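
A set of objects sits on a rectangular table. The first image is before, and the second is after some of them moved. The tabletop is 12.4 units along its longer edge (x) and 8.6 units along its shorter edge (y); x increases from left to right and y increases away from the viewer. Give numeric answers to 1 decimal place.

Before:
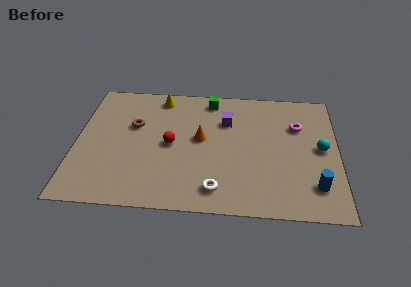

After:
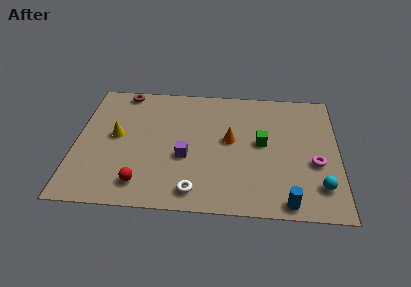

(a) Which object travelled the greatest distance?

the green cube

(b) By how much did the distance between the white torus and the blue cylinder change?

-0.3

Before: roughly 4.6 units apart; after: 4.3. That's 0.3 units closer together.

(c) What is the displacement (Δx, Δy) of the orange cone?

(1.4, 0.0)

From the two frames, the orange cone sits at roughly (5.9, 4.7) before and (7.3, 4.7) after.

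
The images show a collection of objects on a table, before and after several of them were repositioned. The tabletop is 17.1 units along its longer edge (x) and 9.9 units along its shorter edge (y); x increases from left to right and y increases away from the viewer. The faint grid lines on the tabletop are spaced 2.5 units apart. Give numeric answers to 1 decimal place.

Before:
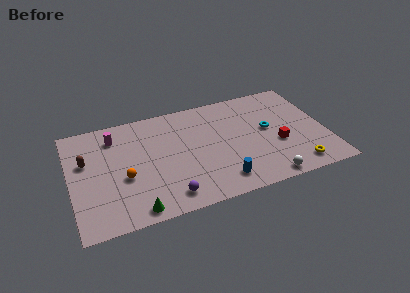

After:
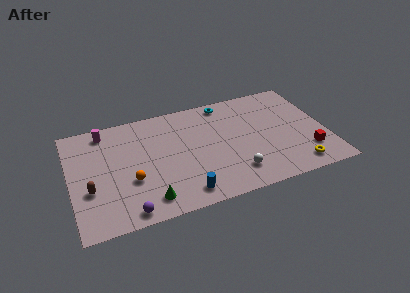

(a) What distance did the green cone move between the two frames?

1.1

From (4.0, 1.0) to (4.9, 1.6), the green cone covered √(0.9² + 0.6²) ≈ 1.1 units.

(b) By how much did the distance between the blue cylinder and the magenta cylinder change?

-0.5

Before: roughly 9.1 units apart; after: 8.6. That's 0.5 units closer together.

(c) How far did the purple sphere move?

2.7

The purple sphere moved from about (6.2, 1.5) to (3.5, 1.0), a distance of √(2.7² + 0.5²) ≈ 2.7.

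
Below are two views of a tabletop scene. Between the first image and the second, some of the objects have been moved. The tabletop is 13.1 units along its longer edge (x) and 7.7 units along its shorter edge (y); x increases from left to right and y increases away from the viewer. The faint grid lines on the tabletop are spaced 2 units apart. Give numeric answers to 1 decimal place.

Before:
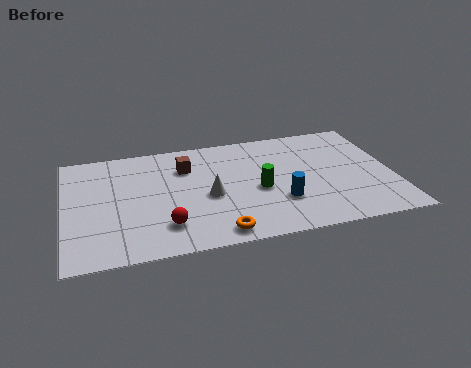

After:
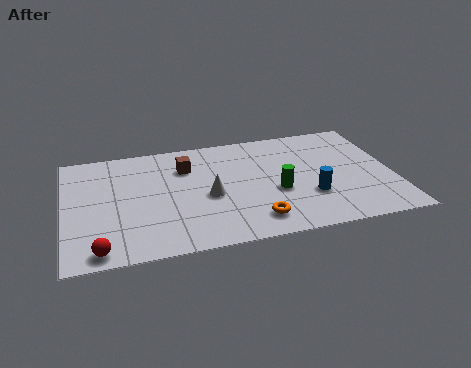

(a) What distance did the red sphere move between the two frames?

2.8

The red sphere moved from about (3.9, 1.8) to (1.3, 0.8), a distance of √(2.6² + 1.0²) ≈ 2.8.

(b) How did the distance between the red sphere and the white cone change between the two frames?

+2.7

Before: roughly 2.4 units apart; after: 5.1. That's 2.7 units further apart.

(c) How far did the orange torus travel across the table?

1.6

The orange torus moved from about (5.9, 0.9) to (7.4, 1.4), a distance of √(1.5² + 0.5²) ≈ 1.6.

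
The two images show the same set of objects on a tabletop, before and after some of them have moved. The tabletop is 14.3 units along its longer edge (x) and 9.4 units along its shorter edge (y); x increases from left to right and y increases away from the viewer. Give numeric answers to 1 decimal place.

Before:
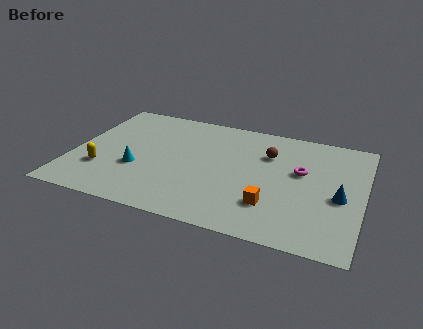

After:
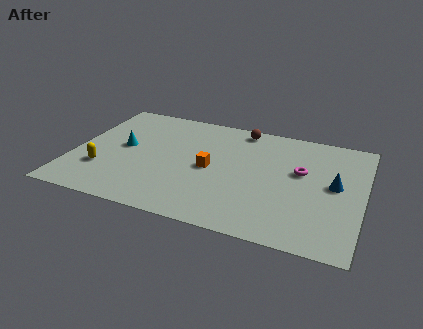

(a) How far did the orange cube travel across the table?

3.8

From (10.0, 2.5) to (6.8, 4.5), the orange cube covered √(3.2² + 2.0²) ≈ 3.8 units.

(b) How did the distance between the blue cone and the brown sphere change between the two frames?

+1.5

Before: roughly 4.5 units apart; after: 6.0. That's 1.5 units further apart.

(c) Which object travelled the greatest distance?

the orange cube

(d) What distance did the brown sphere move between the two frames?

2.3

The brown sphere moved from about (9.5, 6.6) to (8.0, 8.4), a distance of √(1.5² + 1.8²) ≈ 2.3.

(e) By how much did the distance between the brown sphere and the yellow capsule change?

-0.3

They were about 8.8 units apart before and 8.5 after — 0.3 units closer together.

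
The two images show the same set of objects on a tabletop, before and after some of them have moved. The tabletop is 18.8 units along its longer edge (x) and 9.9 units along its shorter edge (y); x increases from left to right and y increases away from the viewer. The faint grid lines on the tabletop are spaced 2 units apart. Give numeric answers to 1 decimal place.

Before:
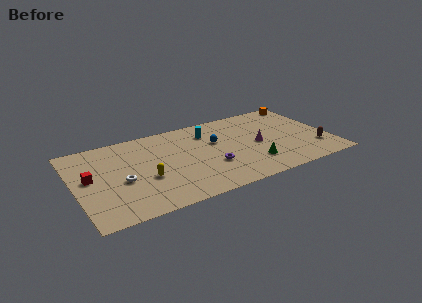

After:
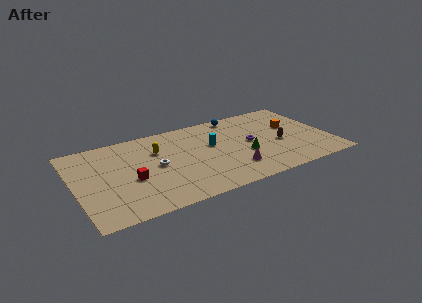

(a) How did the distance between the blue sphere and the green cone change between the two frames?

+0.7

The distance was about 4.4 in the first image and 5.1 in the second, so they moved 0.7 units further apart.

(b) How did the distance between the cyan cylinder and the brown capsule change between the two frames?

-3.8

Before: roughly 9.0 units apart; after: 5.2. That's 3.8 units closer together.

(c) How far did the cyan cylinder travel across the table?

1.7

The cyan cylinder moved from about (10.1, 7.6) to (10.2, 5.9), a distance of √(0.1² + 1.7²) ≈ 1.7.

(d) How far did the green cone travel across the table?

1.4

From (12.8, 2.5) to (12.4, 3.8), the green cone covered √(0.4² + 1.3²) ≈ 1.4 units.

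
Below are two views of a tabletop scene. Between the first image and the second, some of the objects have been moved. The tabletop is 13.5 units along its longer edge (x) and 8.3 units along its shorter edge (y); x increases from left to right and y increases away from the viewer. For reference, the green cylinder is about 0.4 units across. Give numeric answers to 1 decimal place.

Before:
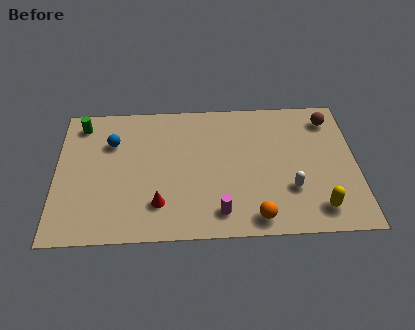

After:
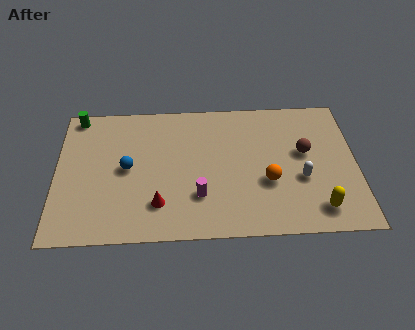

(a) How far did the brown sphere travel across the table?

2.3

The brown sphere was near (12.4, 6.8) before and (11.2, 4.8) after, so it travelled √(1.2² + 2.0²) ≈ 2.3 units.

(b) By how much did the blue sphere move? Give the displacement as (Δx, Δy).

(0.7, -1.6)

From the two frames, the blue sphere sits at roughly (2.5, 5.8) before and (3.2, 4.2) after.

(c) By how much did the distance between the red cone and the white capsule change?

+0.6

The distance was about 5.9 in the first image and 6.5 in the second, so they moved 0.6 units further apart.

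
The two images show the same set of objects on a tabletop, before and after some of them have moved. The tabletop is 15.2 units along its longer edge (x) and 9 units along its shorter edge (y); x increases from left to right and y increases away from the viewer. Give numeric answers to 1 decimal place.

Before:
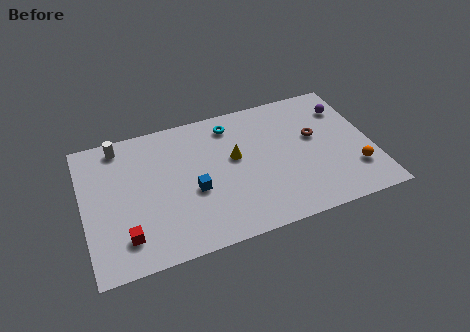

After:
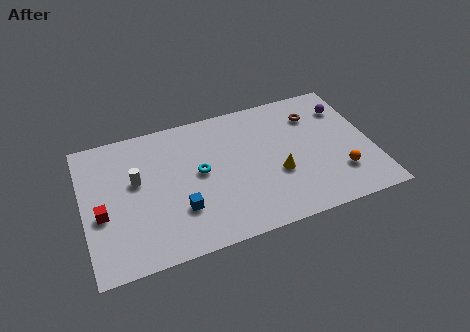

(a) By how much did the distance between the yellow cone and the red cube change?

+2.4

They were about 6.8 units apart before and 9.2 after — 2.4 units further apart.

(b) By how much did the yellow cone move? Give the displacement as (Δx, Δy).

(2.1, -1.8)

The yellow cone started near (8.0, 5.2) and ended near (10.1, 3.4).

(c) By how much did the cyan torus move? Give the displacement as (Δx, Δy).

(-1.9, -2.7)

From the two frames, the cyan torus sits at roughly (8.0, 7.5) before and (6.1, 4.8) after.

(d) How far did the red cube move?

2.1

The red cube was near (2.0, 1.9) before and (0.9, 3.7) after, so it travelled √(1.1² + 1.8²) ≈ 2.1 units.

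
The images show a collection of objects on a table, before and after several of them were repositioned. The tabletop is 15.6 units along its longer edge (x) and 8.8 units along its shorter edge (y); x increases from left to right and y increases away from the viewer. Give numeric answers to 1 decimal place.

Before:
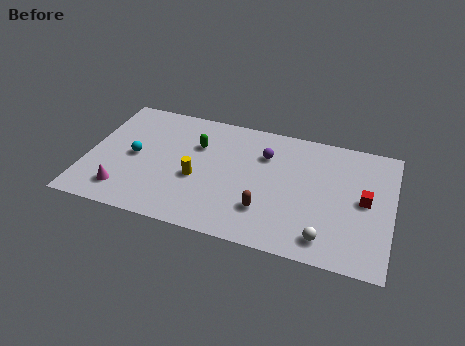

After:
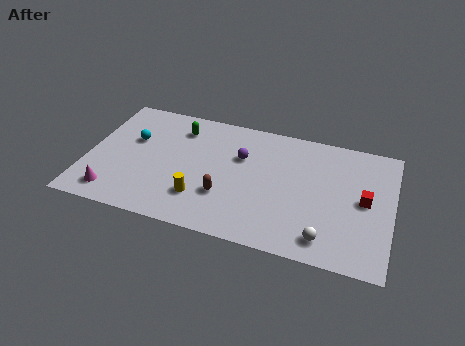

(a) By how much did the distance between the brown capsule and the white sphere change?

+2.1

The distance was about 3.3 in the first image and 5.4 in the second, so they moved 2.1 units further apart.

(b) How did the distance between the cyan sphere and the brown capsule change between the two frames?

-1.5

They were about 7.2 units apart before and 5.7 after — 1.5 units closer together.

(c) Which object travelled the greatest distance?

the brown capsule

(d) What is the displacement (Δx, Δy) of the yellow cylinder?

(0.3, -1.3)

The yellow cylinder started near (5.7, 3.6) and ended near (6.0, 2.3).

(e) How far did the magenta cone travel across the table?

0.6

The magenta cone moved from about (2.1, 1.7) to (1.6, 1.4), a distance of √(0.5² + 0.3²) ≈ 0.6.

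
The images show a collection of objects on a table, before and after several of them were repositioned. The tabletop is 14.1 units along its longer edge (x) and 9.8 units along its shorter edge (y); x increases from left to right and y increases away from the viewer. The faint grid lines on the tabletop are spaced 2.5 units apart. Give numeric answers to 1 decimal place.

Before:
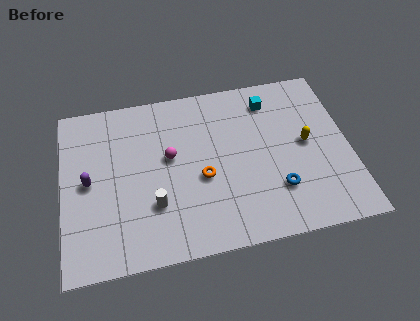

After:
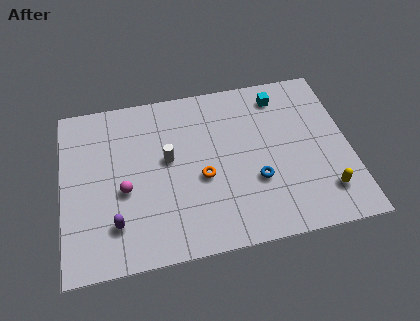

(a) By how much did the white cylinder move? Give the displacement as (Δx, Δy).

(0.8, 2.5)

The white cylinder was at about (4.4, 3.0) and moved to about (5.2, 5.5).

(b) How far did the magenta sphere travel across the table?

2.7

The magenta sphere was near (5.3, 5.6) before and (3.0, 4.1) after, so it travelled √(2.3² + 1.5²) ≈ 2.7 units.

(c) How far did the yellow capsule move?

3.1

The yellow capsule was near (12.0, 5.1) before and (12.7, 2.1) after, so it travelled √(0.7² + 3.0²) ≈ 3.1 units.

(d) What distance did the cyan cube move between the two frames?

0.5

From (10.4, 8.0) to (10.9, 8.2), the cyan cube covered √(0.5² + 0.2²) ≈ 0.5 units.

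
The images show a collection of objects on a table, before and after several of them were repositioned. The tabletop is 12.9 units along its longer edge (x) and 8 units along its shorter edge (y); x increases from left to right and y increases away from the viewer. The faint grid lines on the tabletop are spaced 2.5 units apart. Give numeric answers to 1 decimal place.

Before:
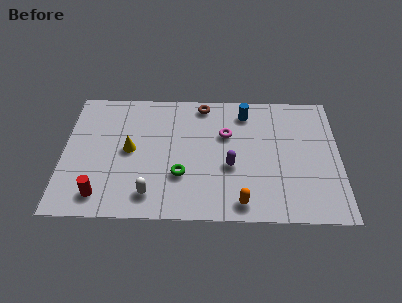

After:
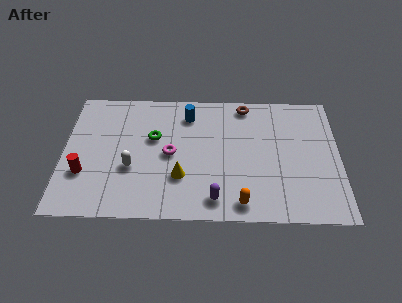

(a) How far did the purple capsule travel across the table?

2.1

The purple capsule was near (7.8, 3.2) before and (7.1, 1.2) after, so it travelled √(0.7² + 2.0²) ≈ 2.1 units.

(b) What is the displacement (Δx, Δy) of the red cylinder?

(-0.8, 1.3)

The red cylinder was at about (1.8, 1.3) and moved to about (1.0, 2.6).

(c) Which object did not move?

the orange capsule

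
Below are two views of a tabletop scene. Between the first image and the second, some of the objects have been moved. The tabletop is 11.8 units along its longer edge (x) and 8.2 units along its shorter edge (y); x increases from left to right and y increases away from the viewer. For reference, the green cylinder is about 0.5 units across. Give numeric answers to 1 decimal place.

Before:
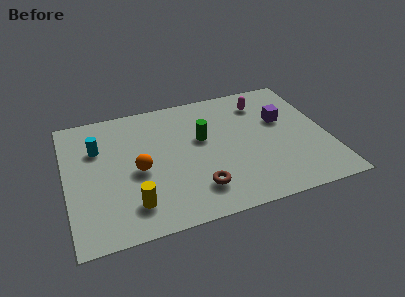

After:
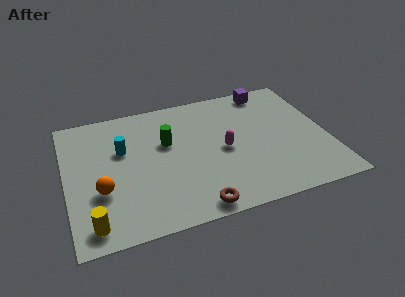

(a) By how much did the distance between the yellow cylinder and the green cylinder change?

+0.7

The distance was about 4.7 in the first image and 5.4 in the second, so they moved 0.7 units further apart.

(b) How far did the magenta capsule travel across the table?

3.3

From (9.1, 6.5) to (7.1, 3.9), the magenta capsule covered √(2.0² + 2.6²) ≈ 3.3 units.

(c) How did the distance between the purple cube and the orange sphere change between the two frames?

+2.3

The distance was about 6.8 in the first image and 9.1 in the second, so they moved 2.3 units further apart.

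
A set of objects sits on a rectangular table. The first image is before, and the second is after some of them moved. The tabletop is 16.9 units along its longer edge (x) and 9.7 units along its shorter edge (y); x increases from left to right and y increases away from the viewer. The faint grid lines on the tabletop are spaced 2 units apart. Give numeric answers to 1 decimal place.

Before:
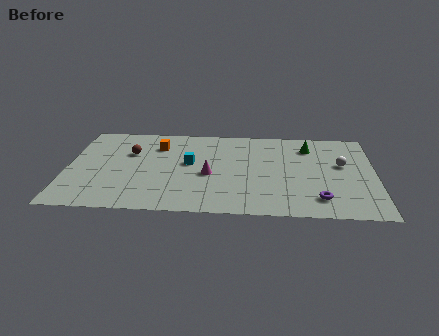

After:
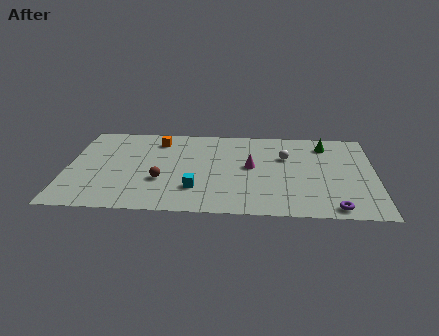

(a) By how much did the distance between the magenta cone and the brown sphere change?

+0.3

Before: roughly 4.9 units apart; after: 5.2. That's 0.3 units further apart.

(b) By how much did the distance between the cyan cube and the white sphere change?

-2.2

They were about 8.4 units apart before and 6.2 after — 2.2 units closer together.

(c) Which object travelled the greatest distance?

the brown sphere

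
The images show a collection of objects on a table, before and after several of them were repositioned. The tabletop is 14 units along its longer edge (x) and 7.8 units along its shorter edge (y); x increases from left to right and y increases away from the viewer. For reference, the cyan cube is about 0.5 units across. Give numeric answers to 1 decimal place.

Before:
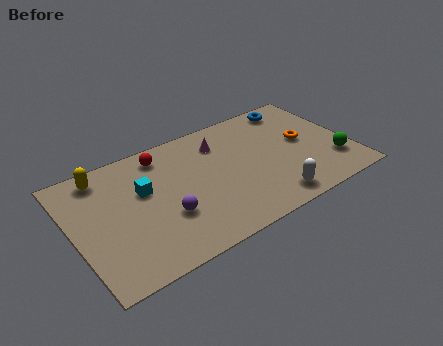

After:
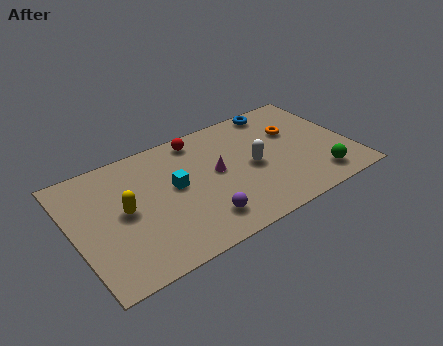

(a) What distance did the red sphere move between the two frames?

1.9

The red sphere moved from about (4.8, 6.6) to (6.7, 6.8), a distance of √(1.9² + 0.2²) ≈ 1.9.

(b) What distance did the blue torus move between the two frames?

0.9

The blue torus was near (11.8, 6.8) before and (10.9, 7.0) after, so it travelled √(0.9² + 0.2²) ≈ 0.9 units.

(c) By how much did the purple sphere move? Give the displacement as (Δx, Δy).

(1.6, -1.1)

From the two frames, the purple sphere sits at roughly (4.4, 2.7) before and (6.0, 1.6) after.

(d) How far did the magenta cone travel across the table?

1.9

From (7.7, 6.0) to (7.2, 4.2), the magenta cone covered √(0.5² + 1.8²) ≈ 1.9 units.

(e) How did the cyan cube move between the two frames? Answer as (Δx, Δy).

(1.5, -0.5)

The cyan cube was at about (3.6, 4.8) and moved to about (5.1, 4.3).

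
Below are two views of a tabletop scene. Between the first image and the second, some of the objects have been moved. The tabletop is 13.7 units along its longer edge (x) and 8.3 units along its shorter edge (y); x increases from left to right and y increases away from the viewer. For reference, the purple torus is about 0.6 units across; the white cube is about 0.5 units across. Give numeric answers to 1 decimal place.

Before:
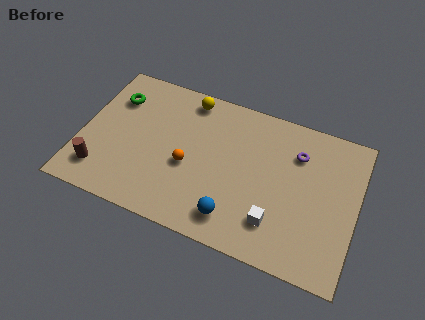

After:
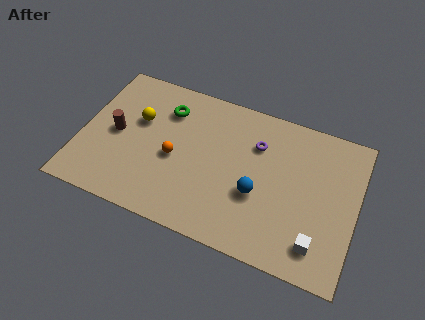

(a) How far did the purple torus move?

2.0

The purple torus moved from about (10.6, 6.1) to (8.6, 5.9), a distance of √(2.0² + 0.2²) ≈ 2.0.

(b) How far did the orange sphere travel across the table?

0.7

The orange sphere moved from about (5.4, 3.5) to (4.7, 3.7), a distance of √(0.7² + 0.2²) ≈ 0.7.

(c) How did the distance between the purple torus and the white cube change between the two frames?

+1.3

They were about 4.2 units apart before and 5.5 after — 1.3 units further apart.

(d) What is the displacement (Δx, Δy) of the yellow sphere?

(-2.3, -2.1)

The yellow sphere started near (5.0, 7.3) and ended near (2.7, 5.2).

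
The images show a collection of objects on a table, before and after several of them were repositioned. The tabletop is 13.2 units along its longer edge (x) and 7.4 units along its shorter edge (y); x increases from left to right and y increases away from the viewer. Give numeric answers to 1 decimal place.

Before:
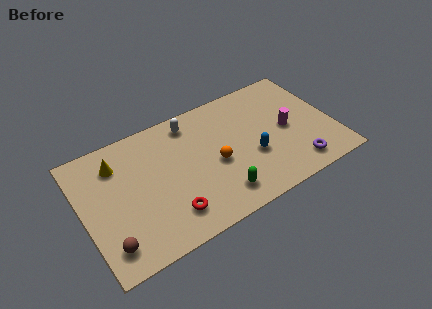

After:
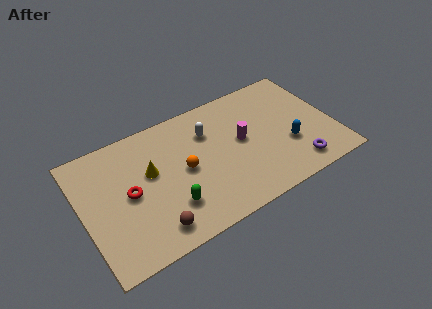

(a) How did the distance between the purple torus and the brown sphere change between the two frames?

-2.3

Before: roughly 9.9 units apart; after: 7.6. That's 2.3 units closer together.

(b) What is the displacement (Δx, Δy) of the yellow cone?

(1.6, -1.3)

The yellow cone was at about (2.0, 5.7) and moved to about (3.6, 4.4).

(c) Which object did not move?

the purple torus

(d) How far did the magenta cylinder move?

2.4

From (10.8, 3.6) to (8.4, 4.0), the magenta cylinder covered √(2.4² + 0.4²) ≈ 2.4 units.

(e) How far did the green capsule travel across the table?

2.6

The green capsule was near (6.8, 1.4) before and (4.3, 2.0) after, so it travelled √(2.5² + 0.6²) ≈ 2.6 units.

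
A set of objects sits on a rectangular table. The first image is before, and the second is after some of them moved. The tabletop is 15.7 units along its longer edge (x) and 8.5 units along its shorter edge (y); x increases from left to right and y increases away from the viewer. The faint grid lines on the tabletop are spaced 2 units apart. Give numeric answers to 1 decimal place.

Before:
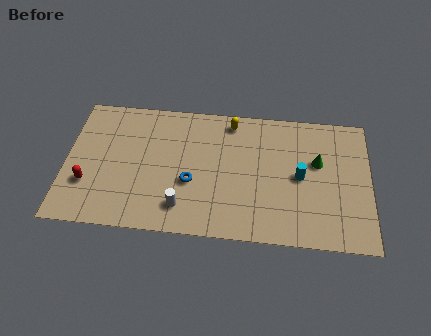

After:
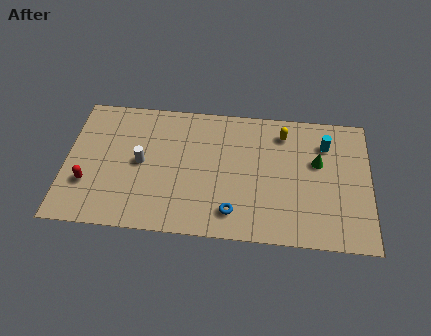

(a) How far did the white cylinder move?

3.4

From (6.1, 1.7) to (3.9, 4.3), the white cylinder covered √(2.2² + 2.6²) ≈ 3.4 units.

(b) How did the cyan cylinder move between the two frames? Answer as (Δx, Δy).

(1.3, 2.2)

From the two frames, the cyan cylinder sits at roughly (12.1, 4.2) before and (13.4, 6.4) after.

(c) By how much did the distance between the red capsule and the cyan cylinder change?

+1.7

The distance was about 11.0 in the first image and 12.7 in the second, so they moved 1.7 units further apart.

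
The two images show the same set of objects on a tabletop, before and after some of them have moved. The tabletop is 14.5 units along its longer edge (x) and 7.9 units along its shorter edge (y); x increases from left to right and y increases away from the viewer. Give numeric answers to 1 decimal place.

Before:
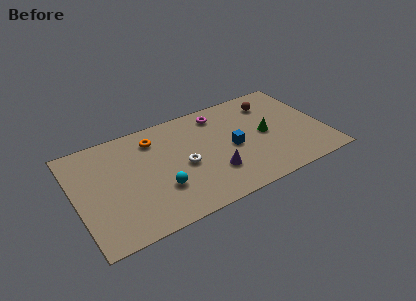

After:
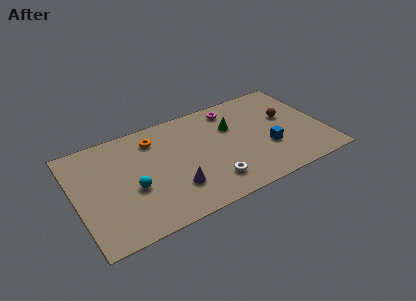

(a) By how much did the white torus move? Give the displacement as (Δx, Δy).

(1.4, -1.9)

From the two frames, the white torus sits at roughly (6.2, 3.6) before and (7.6, 1.7) after.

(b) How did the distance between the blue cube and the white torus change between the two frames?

+0.8

They were about 2.9 units apart before and 3.7 after — 0.8 units further apart.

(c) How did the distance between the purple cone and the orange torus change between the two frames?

-0.8

The distance was about 5.0 in the first image and 4.2 in the second, so they moved 0.8 units closer together.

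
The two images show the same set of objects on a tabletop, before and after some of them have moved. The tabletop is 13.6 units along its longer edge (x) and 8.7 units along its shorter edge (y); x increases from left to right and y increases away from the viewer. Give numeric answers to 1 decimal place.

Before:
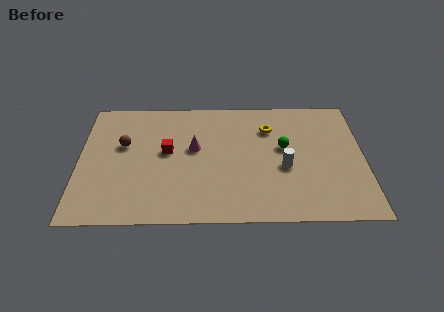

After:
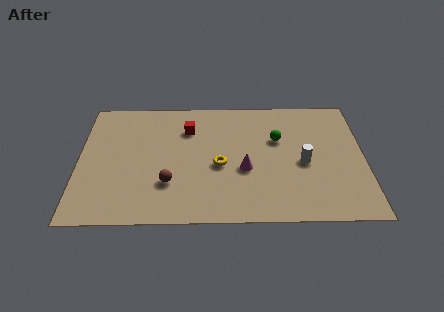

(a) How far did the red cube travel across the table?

1.9

From (4.2, 4.8) to (5.2, 6.4), the red cube covered √(1.0² + 1.6²) ≈ 1.9 units.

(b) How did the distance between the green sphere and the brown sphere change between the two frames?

-1.7

Before: roughly 7.7 units apart; after: 6.0. That's 1.7 units closer together.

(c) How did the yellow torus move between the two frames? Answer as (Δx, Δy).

(-2.4, -2.6)

The yellow torus was at about (9.1, 6.4) and moved to about (6.7, 3.8).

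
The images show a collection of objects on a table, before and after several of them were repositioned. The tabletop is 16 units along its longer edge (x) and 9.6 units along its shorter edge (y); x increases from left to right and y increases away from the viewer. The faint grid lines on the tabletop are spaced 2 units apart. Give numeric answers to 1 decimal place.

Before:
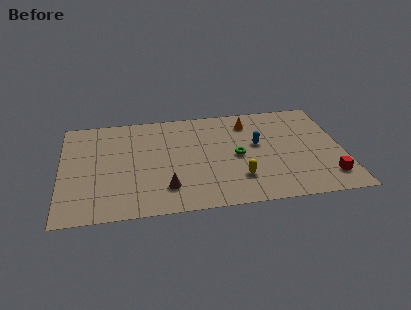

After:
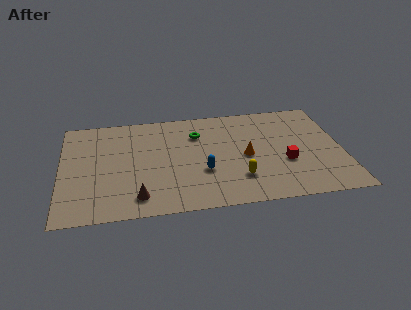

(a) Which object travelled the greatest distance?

the blue capsule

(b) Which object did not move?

the yellow capsule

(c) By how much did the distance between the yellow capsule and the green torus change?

+2.9

Before: roughly 2.1 units apart; after: 5.0. That's 2.9 units further apart.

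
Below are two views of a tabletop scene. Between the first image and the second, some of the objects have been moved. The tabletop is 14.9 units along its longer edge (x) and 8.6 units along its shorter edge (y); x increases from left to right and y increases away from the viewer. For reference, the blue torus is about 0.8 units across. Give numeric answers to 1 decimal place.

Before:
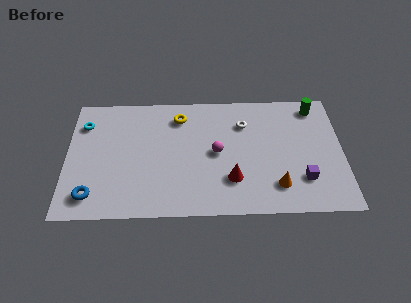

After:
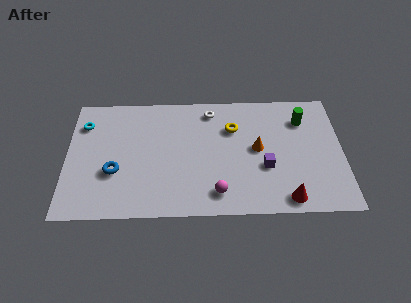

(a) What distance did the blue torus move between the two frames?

2.0

The blue torus moved from about (1.4, 1.5) to (2.6, 3.1), a distance of √(1.2² + 1.6²) ≈ 2.0.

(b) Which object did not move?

the cyan torus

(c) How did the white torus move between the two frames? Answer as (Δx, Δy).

(-1.8, 1.0)

From the two frames, the white torus sits at roughly (9.6, 6.3) before and (7.8, 7.3) after.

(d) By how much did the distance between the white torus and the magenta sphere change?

+3.3

They were about 2.5 units apart before and 5.8 after — 3.3 units further apart.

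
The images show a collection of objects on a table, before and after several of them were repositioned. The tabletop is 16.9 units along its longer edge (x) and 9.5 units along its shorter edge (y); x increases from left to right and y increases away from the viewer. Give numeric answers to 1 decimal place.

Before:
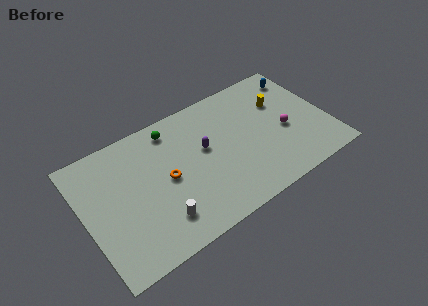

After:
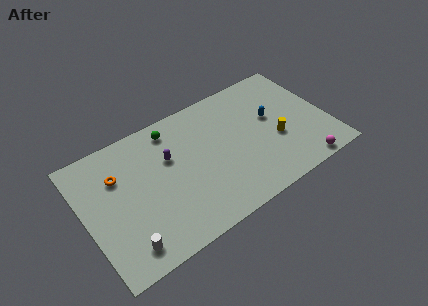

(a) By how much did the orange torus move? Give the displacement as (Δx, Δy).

(-3.1, 1.9)

From the two frames, the orange torus sits at roughly (5.6, 4.7) before and (2.5, 6.6) after.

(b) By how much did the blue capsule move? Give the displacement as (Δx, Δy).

(-2.5, -2.3)

The blue capsule started near (15.7, 7.8) and ended near (13.2, 5.5).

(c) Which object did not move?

the green sphere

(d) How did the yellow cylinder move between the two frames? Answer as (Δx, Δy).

(-0.8, -2.7)

From the two frames, the yellow cylinder sits at roughly (14.0, 6.4) before and (13.2, 3.7) after.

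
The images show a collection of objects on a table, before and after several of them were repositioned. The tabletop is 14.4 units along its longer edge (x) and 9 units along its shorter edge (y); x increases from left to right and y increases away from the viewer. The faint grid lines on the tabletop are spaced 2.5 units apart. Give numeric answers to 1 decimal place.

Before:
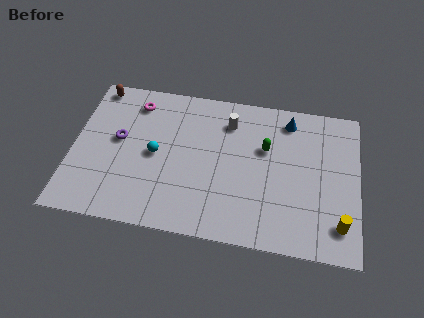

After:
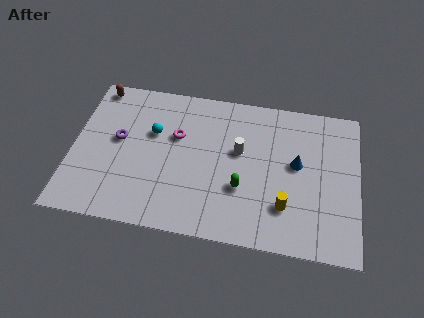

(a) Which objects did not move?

the purple torus and the brown capsule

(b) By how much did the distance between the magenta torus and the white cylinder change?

-1.6

The distance was about 4.8 in the first image and 3.2 in the second, so they moved 1.6 units closer together.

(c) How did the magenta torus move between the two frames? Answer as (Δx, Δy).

(2.2, -1.7)

The magenta torus was at about (3.0, 7.4) and moved to about (5.2, 5.7).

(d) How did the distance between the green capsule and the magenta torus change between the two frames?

-2.6

Before: roughly 6.9 units apart; after: 4.3. That's 2.6 units closer together.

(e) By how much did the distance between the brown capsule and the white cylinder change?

+1.0

The distance was about 6.9 in the first image and 7.9 in the second, so they moved 1.0 units further apart.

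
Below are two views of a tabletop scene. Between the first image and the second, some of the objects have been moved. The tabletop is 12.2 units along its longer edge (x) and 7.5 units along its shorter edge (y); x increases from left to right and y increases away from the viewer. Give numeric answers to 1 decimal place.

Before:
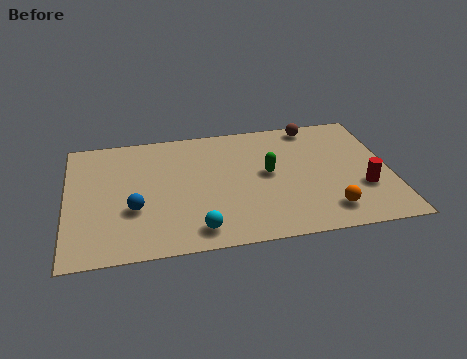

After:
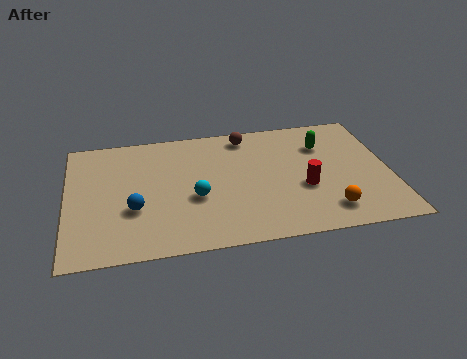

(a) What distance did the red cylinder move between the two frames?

2.2

From (11.1, 2.5) to (8.9, 2.9), the red cylinder covered √(2.2² + 0.4²) ≈ 2.2 units.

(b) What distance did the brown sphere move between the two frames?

2.6

The brown sphere was near (9.5, 6.7) before and (6.9, 6.5) after, so it travelled √(2.6² + 0.2²) ≈ 2.6 units.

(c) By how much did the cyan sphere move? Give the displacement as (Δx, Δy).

(0.0, 1.9)

From the two frames, the cyan sphere sits at roughly (4.8, 1.1) before and (4.8, 3.0) after.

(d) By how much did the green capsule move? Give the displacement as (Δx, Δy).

(2.2, 1.4)

The green capsule started near (7.6, 4.0) and ended near (9.8, 5.4).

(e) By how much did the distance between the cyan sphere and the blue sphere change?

-0.5

They were about 2.8 units apart before and 2.3 after — 0.5 units closer together.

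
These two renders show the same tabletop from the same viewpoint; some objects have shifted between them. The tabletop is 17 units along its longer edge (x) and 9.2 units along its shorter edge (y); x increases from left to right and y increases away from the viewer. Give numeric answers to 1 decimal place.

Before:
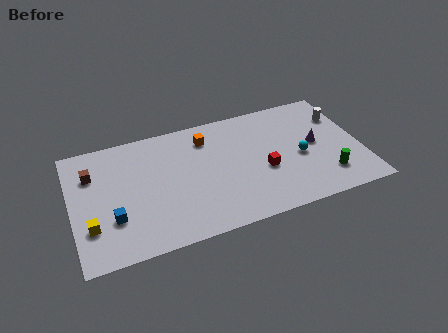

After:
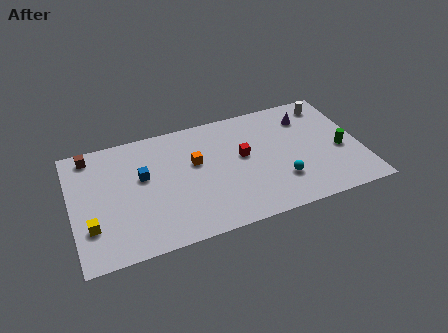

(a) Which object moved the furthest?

the blue cube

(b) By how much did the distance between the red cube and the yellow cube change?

-0.8

Before: roughly 10.2 units apart; after: 9.4. That's 0.8 units closer together.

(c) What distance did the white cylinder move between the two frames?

1.3

The white cylinder was near (16.1, 6.6) before and (15.5, 7.8) after, so it travelled √(0.6² + 1.2²) ≈ 1.3 units.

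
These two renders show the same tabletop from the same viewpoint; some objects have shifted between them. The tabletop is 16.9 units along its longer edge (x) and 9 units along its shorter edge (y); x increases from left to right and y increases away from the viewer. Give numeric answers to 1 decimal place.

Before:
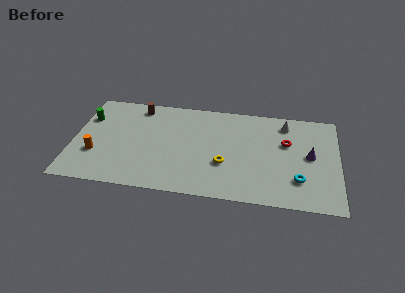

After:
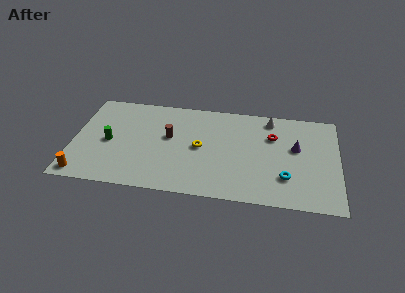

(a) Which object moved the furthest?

the brown cylinder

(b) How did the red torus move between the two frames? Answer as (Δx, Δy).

(-0.9, 0.5)

The red torus was at about (13.6, 5.7) and moved to about (12.7, 6.2).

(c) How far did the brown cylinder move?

3.3

From (4.0, 7.8) to (6.1, 5.2), the brown cylinder covered √(2.1² + 2.6²) ≈ 3.3 units.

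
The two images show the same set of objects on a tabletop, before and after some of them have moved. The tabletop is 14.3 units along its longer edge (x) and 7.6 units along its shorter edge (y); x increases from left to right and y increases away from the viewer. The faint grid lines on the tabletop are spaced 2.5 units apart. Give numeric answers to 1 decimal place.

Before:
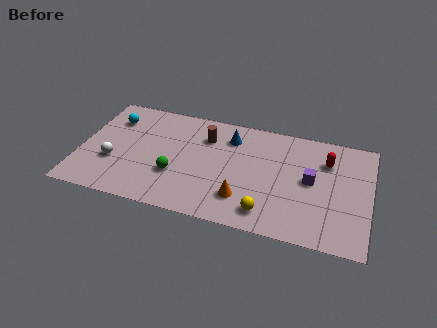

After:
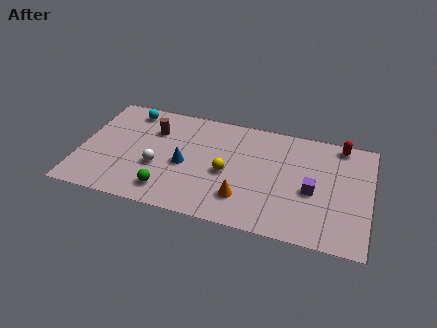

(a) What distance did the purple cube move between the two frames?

0.7

From (11.4, 4.0) to (11.5, 3.3), the purple cube covered √(0.1² + 0.7²) ≈ 0.7 units.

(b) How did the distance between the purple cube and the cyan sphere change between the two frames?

-0.3

They were about 10.1 units apart before and 9.8 after — 0.3 units closer together.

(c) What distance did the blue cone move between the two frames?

3.3

From (7.3, 5.9) to (5.2, 3.4), the blue cone covered √(2.1² + 2.5²) ≈ 3.3 units.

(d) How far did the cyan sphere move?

1.1

The cyan sphere was near (1.4, 5.7) before and (2.2, 6.5) after, so it travelled √(0.8² + 0.8²) ≈ 1.1 units.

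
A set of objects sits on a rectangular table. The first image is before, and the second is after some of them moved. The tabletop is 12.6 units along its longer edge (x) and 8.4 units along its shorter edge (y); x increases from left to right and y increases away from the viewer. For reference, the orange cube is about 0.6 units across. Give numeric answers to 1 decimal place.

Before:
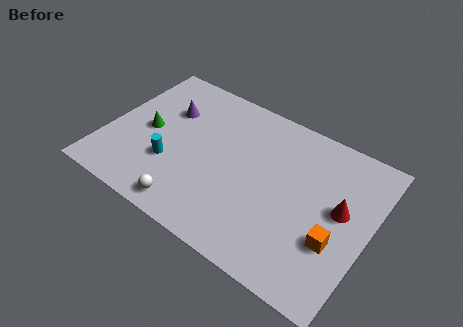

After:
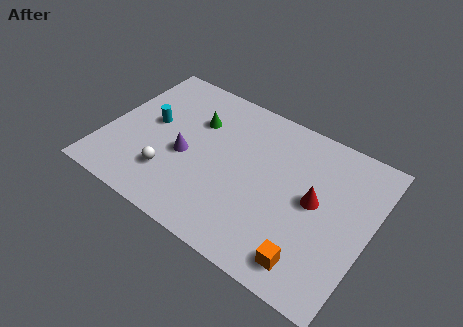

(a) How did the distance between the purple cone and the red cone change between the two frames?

-2.5

The distance was about 8.7 in the first image and 6.2 in the second, so they moved 2.5 units closer together.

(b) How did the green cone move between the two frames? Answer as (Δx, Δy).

(2.1, 1.7)

From the two frames, the green cone sits at roughly (1.9, 4.1) before and (4.0, 5.8) after.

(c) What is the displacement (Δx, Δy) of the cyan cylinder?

(-1.3, 1.8)

From the two frames, the cyan cylinder sits at roughly (3.3, 2.8) before and (2.0, 4.6) after.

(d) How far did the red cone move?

1.2

The red cone moved from about (11.2, 4.6) to (10.0, 4.4), a distance of √(1.2² + 0.2²) ≈ 1.2.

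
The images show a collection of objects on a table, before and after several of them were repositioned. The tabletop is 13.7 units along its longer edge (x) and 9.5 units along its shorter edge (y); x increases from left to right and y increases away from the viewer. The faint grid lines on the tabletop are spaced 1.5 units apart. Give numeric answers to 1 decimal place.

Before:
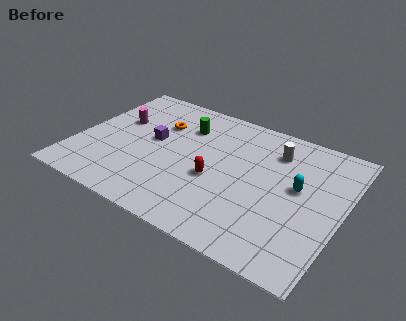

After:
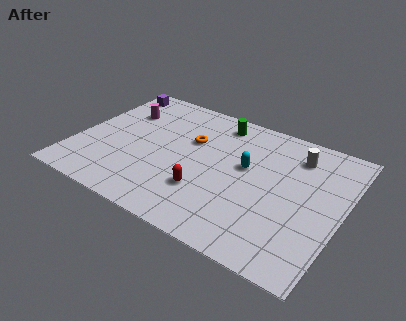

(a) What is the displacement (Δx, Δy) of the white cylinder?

(1.1, 0.2)

The white cylinder was at about (9.9, 7.3) and moved to about (11.0, 7.5).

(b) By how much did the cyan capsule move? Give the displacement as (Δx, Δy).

(-2.7, 0.2)

From the two frames, the cyan capsule sits at roughly (11.4, 5.3) before and (8.7, 5.5) after.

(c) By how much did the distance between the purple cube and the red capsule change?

+4.4

The distance was about 3.7 in the first image and 8.1 in the second, so they moved 4.4 units further apart.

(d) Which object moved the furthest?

the purple cube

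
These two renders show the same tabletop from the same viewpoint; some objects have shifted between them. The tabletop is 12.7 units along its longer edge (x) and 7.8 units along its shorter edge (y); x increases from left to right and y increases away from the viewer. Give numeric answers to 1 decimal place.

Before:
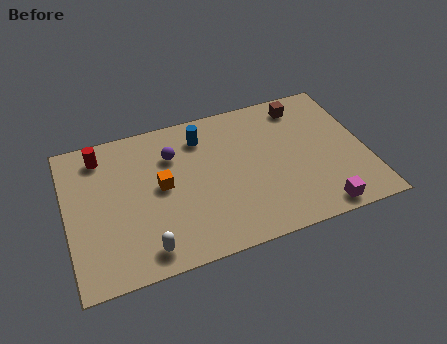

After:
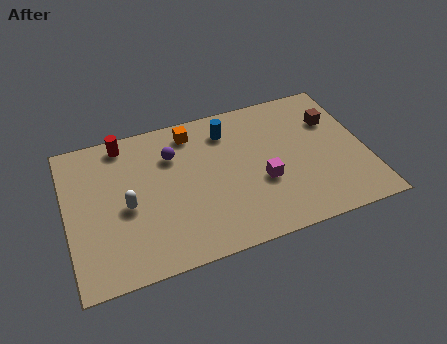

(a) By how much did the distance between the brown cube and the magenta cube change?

-1.7

They were about 5.8 units apart before and 4.1 after — 1.7 units closer together.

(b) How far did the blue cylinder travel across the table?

1.1

The blue cylinder moved from about (5.9, 6.2) to (7.0, 6.2), a distance of √(1.1² + 0.0²) ≈ 1.1.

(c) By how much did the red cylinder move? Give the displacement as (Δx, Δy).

(1.0, 0.4)

From the two frames, the red cylinder sits at roughly (1.6, 6.5) before and (2.6, 6.9) after.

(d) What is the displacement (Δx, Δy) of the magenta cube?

(-2.2, 2.2)

The magenta cube was at about (10.4, 0.8) and moved to about (8.2, 3.0).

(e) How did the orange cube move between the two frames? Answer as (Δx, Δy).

(1.5, 2.5)

The orange cube started near (4.0, 4.1) and ended near (5.5, 6.6).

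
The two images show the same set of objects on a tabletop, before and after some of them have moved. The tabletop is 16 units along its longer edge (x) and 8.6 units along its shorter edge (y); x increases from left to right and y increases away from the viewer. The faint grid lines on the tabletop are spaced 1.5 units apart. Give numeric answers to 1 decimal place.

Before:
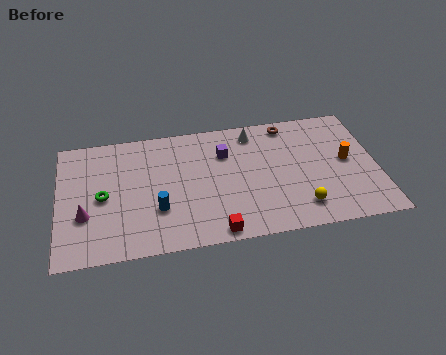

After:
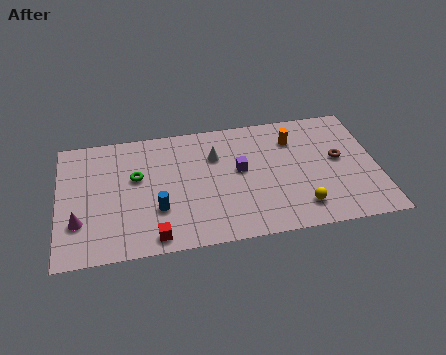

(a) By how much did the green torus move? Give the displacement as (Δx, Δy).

(1.7, 1.1)

The green torus was at about (2.2, 4.1) and moved to about (3.9, 5.2).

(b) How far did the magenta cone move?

0.5

The magenta cone was near (1.3, 3.0) before and (1.0, 2.6) after, so it travelled √(0.3² + 0.4²) ≈ 0.5 units.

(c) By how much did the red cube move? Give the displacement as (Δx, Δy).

(-3.0, 0.2)

From the two frames, the red cube sits at roughly (7.7, 0.8) before and (4.7, 1.0) after.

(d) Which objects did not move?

the blue cylinder and the yellow sphere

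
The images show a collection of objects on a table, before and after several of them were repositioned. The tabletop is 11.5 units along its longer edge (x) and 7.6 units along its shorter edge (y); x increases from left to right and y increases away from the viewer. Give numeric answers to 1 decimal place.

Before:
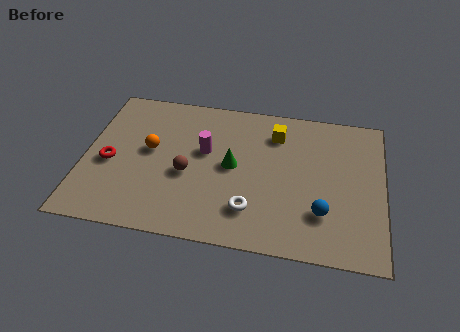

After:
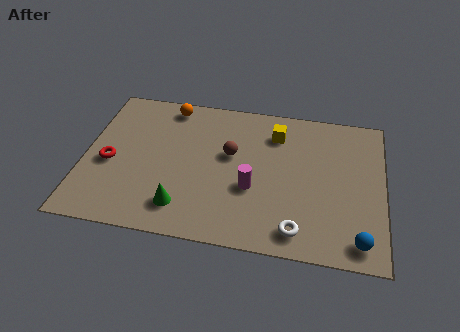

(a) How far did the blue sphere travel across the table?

1.8

From (9.2, 2.1) to (10.6, 1.0), the blue sphere covered √(1.4² + 1.1²) ≈ 1.8 units.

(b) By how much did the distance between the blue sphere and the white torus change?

-0.4

The distance was about 2.7 in the first image and 2.3 in the second, so they moved 0.4 units closer together.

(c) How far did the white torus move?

1.9

From (6.5, 1.8) to (8.3, 1.1), the white torus covered √(1.8² + 0.7²) ≈ 1.9 units.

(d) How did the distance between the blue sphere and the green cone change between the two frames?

+2.8

They were about 3.9 units apart before and 6.7 after — 2.8 units further apart.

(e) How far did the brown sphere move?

2.1

The brown sphere was near (4.0, 3.2) before and (5.6, 4.5) after, so it travelled √(1.6² + 1.3²) ≈ 2.1 units.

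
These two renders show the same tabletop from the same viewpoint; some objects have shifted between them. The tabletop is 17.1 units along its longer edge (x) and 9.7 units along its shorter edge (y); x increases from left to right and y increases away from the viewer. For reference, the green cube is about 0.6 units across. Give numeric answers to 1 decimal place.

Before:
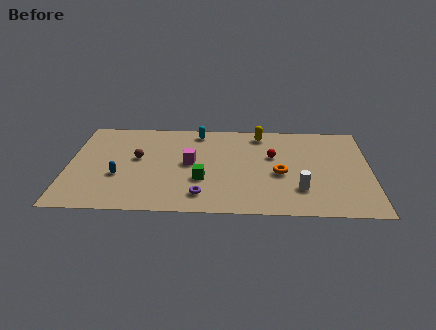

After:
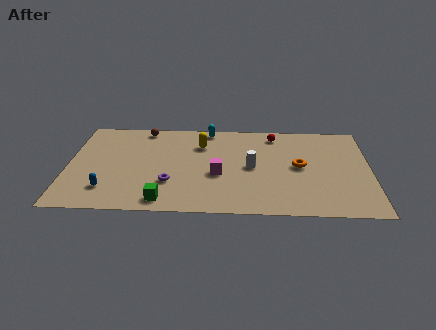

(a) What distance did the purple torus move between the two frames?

2.2

The purple torus moved from about (7.6, 1.8) to (5.8, 3.0), a distance of √(1.8² + 1.2²) ≈ 2.2.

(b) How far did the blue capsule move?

1.5

The blue capsule moved from about (2.9, 3.6) to (2.3, 2.2), a distance of √(0.6² + 1.4²) ≈ 1.5.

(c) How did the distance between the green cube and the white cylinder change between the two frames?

+0.5

The distance was about 5.6 in the first image and 6.1 in the second, so they moved 0.5 units further apart.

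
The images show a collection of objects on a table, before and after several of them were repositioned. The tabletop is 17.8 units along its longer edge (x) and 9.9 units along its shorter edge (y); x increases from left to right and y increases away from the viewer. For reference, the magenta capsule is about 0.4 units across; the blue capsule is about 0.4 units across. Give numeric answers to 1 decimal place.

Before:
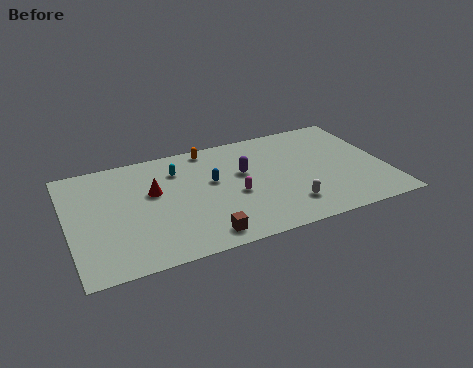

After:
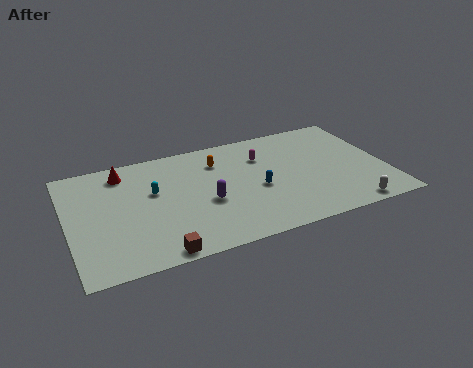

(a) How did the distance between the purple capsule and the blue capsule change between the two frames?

+1.1

They were about 1.8 units apart before and 2.9 after — 1.1 units further apart.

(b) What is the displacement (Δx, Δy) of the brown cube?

(-2.5, -0.5)

The brown cube started near (7.1, 1.3) and ended near (4.6, 0.8).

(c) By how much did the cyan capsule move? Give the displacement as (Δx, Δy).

(-1.5, -1.5)

The cyan capsule was at about (6.3, 7.5) and moved to about (4.8, 6.0).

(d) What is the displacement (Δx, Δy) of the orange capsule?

(0.4, -1.4)

The orange capsule was at about (8.2, 8.9) and moved to about (8.6, 7.5).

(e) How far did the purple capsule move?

3.0

The purple capsule moved from about (9.9, 6.0) to (7.6, 4.1), a distance of √(2.3² + 1.9²) ≈ 3.0.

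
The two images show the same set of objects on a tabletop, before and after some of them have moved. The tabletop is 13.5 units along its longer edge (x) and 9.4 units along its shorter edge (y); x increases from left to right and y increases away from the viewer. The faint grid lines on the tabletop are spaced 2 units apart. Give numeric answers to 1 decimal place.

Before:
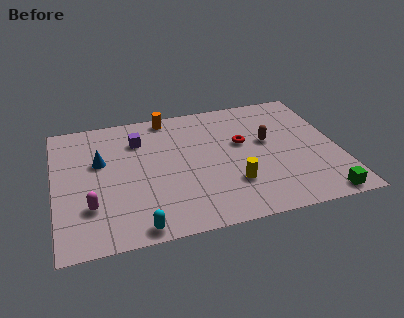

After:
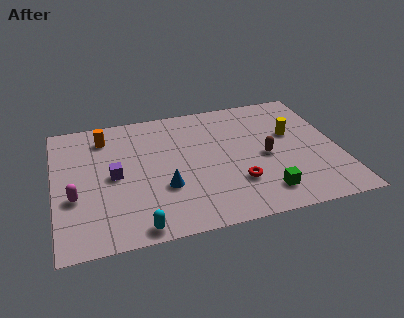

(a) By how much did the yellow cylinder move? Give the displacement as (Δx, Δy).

(3.1, 3.0)

From the two frames, the yellow cylinder sits at roughly (8.3, 2.7) before and (11.4, 5.7) after.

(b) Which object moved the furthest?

the yellow cylinder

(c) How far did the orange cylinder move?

3.2

From (5.6, 8.5) to (2.5, 7.6), the orange cylinder covered √(3.1² + 0.9²) ≈ 3.2 units.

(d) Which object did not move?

the cyan capsule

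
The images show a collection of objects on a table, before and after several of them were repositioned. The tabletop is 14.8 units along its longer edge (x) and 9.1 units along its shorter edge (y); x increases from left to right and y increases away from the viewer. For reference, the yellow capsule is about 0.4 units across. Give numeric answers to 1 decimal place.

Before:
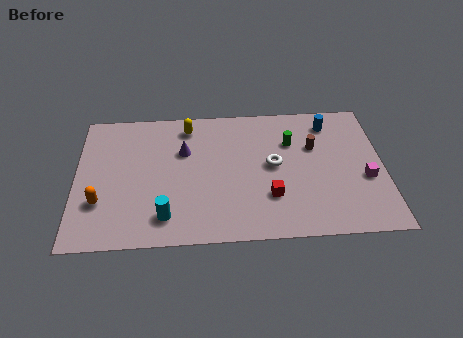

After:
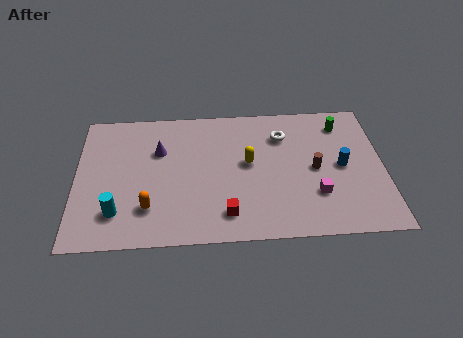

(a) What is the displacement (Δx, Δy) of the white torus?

(0.5, 2.0)

From the two frames, the white torus sits at roughly (9.5, 4.8) before and (10.0, 6.8) after.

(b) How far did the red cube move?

2.3

The red cube moved from about (9.3, 2.7) to (7.2, 1.7), a distance of √(2.1² + 1.0²) ≈ 2.3.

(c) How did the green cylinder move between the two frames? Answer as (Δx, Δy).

(2.5, 1.1)

The green cylinder started near (10.4, 6.3) and ended near (12.9, 7.4).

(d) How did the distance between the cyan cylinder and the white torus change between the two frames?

+3.2

The distance was about 6.1 in the first image and 9.3 in the second, so they moved 3.2 units further apart.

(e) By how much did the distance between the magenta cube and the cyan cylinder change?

-0.3

They were about 9.8 units apart before and 9.5 after — 0.3 units closer together.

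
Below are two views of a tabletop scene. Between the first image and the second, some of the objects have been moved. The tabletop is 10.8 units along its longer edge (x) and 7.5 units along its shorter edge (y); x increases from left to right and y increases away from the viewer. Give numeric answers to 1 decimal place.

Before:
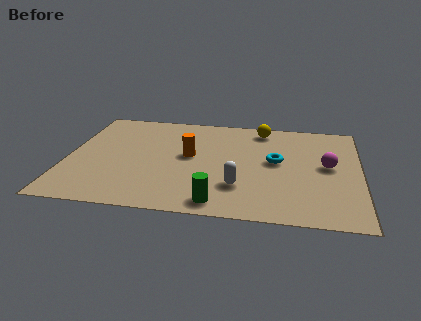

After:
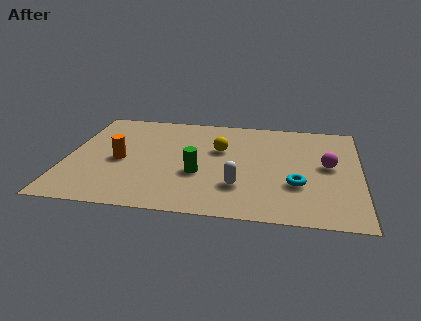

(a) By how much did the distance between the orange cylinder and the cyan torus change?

+3.4

The distance was about 3.2 in the first image and 6.6 in the second, so they moved 3.4 units further apart.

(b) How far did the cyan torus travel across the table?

1.8

From (7.7, 4.1) to (8.5, 2.5), the cyan torus covered √(0.8² + 1.6²) ≈ 1.8 units.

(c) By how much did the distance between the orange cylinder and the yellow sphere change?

+0.3

Before: roughly 3.5 units apart; after: 3.8. That's 0.3 units further apart.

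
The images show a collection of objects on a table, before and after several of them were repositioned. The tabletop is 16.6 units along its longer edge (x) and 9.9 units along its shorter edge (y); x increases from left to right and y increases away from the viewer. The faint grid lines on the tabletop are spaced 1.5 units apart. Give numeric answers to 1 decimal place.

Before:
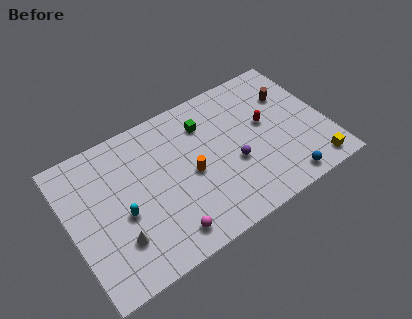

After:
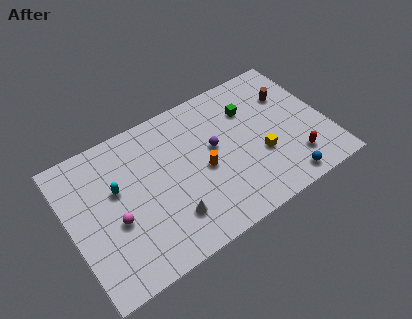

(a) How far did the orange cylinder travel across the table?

0.8

The orange cylinder was near (7.7, 4.6) before and (8.5, 4.5) after, so it travelled √(0.8² + 0.1²) ≈ 0.8 units.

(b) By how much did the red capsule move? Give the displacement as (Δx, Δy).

(1.3, -3.4)

The red capsule started near (12.8, 5.6) and ended near (14.1, 2.2).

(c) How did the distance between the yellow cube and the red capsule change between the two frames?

-2.6

They were about 5.0 units apart before and 2.4 after — 2.6 units closer together.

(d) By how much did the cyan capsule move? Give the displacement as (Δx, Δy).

(-0.1, 1.8)

The cyan capsule started near (3.2, 4.2) and ended near (3.1, 6.0).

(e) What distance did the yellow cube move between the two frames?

3.9

The yellow cube moved from about (15.2, 1.2) to (12.1, 3.6), a distance of √(3.1² + 2.4²) ≈ 3.9.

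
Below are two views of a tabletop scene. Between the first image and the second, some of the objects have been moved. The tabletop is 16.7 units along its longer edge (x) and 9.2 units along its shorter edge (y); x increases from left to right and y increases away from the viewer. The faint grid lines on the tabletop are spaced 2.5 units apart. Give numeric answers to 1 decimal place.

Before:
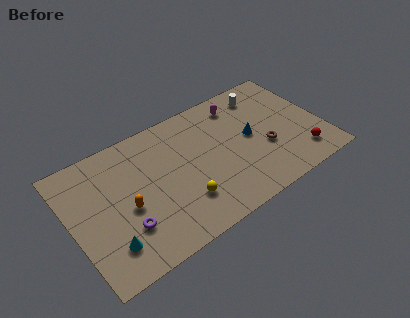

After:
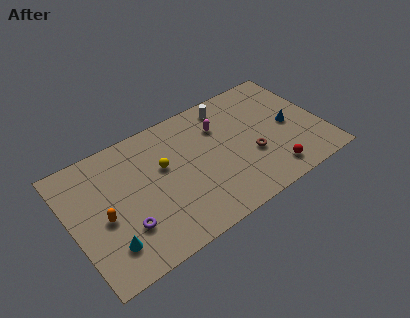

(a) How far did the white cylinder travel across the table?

2.4

From (13.4, 7.6) to (11.0, 7.9), the white cylinder covered √(2.4² + 0.3²) ≈ 2.4 units.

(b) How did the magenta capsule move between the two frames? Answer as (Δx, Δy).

(-1.5, -1.0)

The magenta capsule was at about (11.7, 7.6) and moved to about (10.2, 6.6).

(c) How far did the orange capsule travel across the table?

1.5

The orange capsule was near (3.5, 4.0) before and (2.0, 4.1) after, so it travelled √(1.5² + 0.1²) ≈ 1.5 units.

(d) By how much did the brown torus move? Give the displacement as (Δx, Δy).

(-1.0, -0.1)

The brown torus was at about (12.8, 3.5) and moved to about (11.8, 3.4).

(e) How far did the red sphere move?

2.1

From (14.9, 1.8) to (12.8, 1.5), the red sphere covered √(2.1² + 0.3²) ≈ 2.1 units.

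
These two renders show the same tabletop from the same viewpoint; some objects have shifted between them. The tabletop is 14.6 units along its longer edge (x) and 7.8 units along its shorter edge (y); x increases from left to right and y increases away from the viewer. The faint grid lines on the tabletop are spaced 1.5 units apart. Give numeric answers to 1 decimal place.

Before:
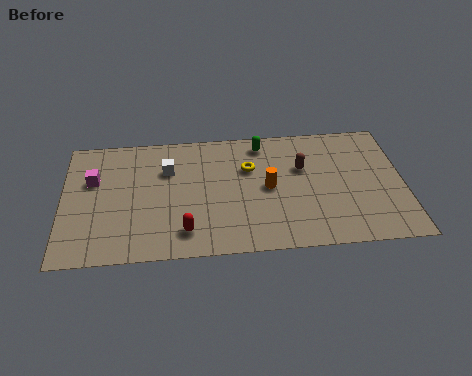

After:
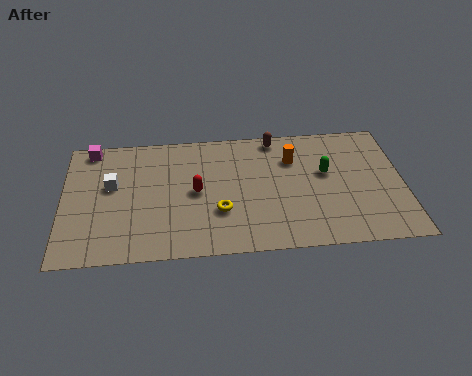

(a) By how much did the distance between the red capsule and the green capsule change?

-0.6

Before: roughly 6.2 units apart; after: 5.6. That's 0.6 units closer together.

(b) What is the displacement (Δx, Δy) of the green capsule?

(2.7, -2.1)

The green capsule started near (8.6, 6.7) and ended near (11.3, 4.6).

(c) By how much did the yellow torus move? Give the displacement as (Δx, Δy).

(-1.3, -2.6)

The yellow torus started near (8.0, 5.2) and ended near (6.7, 2.6).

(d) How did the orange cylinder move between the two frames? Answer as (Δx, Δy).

(1.1, 1.7)

From the two frames, the orange cylinder sits at roughly (8.8, 3.9) before and (9.9, 5.6) after.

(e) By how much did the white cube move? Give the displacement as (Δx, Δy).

(-2.4, -0.8)

The white cube was at about (4.5, 5.4) and moved to about (2.1, 4.6).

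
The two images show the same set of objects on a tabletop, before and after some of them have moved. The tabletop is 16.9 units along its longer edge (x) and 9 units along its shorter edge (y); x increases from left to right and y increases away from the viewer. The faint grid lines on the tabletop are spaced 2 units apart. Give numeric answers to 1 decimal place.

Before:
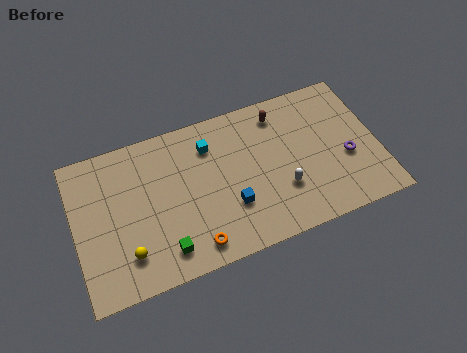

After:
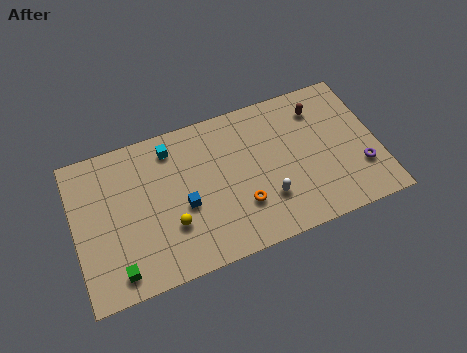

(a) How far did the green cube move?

2.6

From (4.7, 1.6) to (2.1, 1.3), the green cube covered √(2.6² + 0.3²) ≈ 2.6 units.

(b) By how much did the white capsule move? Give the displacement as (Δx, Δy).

(-0.9, -0.3)

The white capsule started near (11.4, 2.9) and ended near (10.5, 2.6).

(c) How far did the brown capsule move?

2.2

From (11.7, 7.5) to (13.9, 7.1), the brown capsule covered √(2.2² + 0.4²) ≈ 2.2 units.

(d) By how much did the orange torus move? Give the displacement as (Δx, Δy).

(2.8, 1.4)

The orange torus started near (6.3, 1.3) and ended near (9.1, 2.7).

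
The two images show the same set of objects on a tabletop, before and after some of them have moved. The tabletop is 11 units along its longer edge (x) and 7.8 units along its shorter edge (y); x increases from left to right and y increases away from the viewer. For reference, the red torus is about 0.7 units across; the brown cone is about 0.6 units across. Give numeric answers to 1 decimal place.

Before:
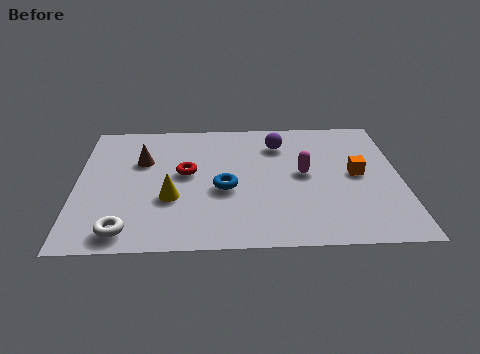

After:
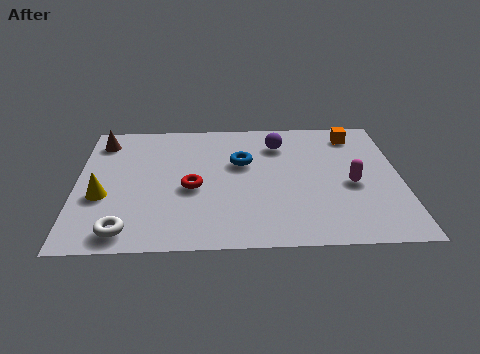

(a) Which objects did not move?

the purple sphere and the white torus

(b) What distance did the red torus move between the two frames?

0.9

The red torus was near (3.7, 4.3) before and (3.9, 3.4) after, so it travelled √(0.2² + 0.9²) ≈ 0.9 units.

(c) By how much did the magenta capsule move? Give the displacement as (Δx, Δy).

(1.6, -0.7)

The magenta capsule started near (7.7, 4.1) and ended near (9.3, 3.4).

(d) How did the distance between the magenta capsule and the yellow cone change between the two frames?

+3.7

Before: roughly 4.7 units apart; after: 8.4. That's 3.7 units further apart.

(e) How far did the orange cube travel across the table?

2.5

The orange cube was near (9.5, 4.0) before and (9.5, 6.5) after, so it travelled √(0.0² + 2.5²) ≈ 2.5 units.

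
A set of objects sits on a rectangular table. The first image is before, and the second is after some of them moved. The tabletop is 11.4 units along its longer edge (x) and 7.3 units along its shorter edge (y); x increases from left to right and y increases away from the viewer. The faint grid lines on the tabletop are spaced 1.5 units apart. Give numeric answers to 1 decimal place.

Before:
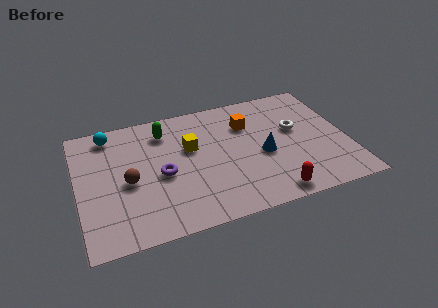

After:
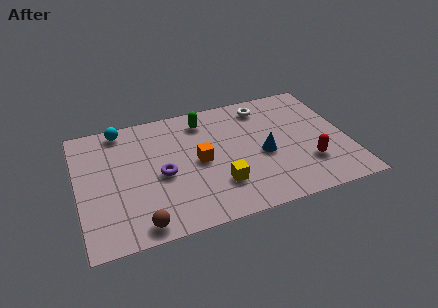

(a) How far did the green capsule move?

1.7

The green capsule was near (3.8, 5.8) before and (5.5, 6.0) after, so it travelled √(1.7² + 0.2²) ≈ 1.7 units.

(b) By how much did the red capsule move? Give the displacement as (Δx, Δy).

(1.7, 1.3)

From the two frames, the red capsule sits at roughly (7.9, 0.8) before and (9.6, 2.1) after.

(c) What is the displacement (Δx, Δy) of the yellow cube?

(1.0, -2.5)

From the two frames, the yellow cube sits at roughly (4.8, 4.5) before and (5.8, 2.0) after.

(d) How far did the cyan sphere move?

0.5

The cyan sphere moved from about (1.5, 6.3) to (2.0, 6.5), a distance of √(0.5² + 0.2²) ≈ 0.5.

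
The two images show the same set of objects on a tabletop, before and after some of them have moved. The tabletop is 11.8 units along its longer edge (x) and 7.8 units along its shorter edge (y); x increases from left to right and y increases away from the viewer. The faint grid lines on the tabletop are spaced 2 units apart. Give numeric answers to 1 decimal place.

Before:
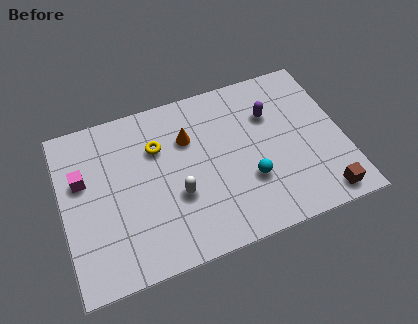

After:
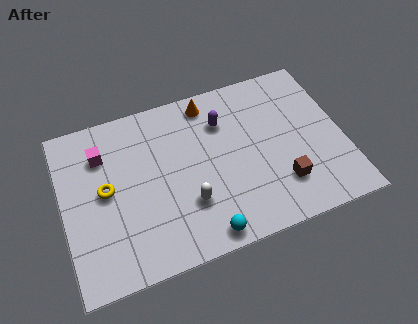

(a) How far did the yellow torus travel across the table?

2.6

From (4.1, 5.4) to (1.8, 4.1), the yellow torus covered √(2.3² + 1.3²) ≈ 2.6 units.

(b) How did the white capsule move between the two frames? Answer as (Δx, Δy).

(0.4, -0.5)

The white capsule started near (4.7, 2.9) and ended near (5.1, 2.4).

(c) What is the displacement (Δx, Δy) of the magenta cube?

(0.9, 0.9)

The magenta cube started near (0.9, 4.9) and ended near (1.8, 5.8).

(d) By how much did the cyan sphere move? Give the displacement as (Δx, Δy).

(-2.1, -1.8)

The cyan sphere started near (7.7, 2.6) and ended near (5.6, 0.8).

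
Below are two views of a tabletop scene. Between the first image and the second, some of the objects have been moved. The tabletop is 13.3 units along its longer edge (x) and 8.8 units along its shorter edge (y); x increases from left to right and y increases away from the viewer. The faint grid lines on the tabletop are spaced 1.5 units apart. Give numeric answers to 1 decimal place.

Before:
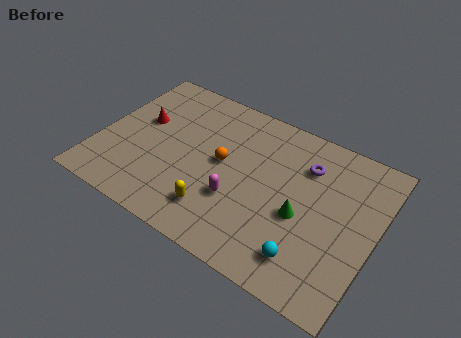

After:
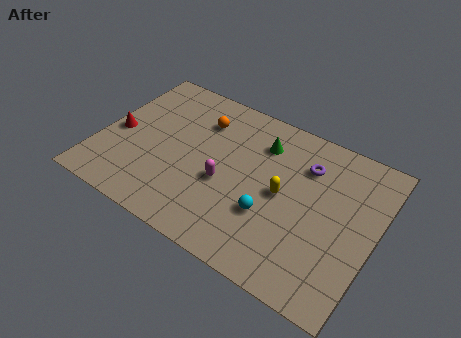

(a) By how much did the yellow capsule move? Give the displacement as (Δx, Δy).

(2.8, 2.5)

The yellow capsule started near (6.1, 1.9) and ended near (8.9, 4.4).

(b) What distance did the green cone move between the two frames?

3.8

The green cone was near (9.9, 3.7) before and (7.5, 6.7) after, so it travelled √(2.4² + 3.0²) ≈ 3.8 units.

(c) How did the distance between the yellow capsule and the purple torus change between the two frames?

-3.6

They were about 5.8 units apart before and 2.2 after — 3.6 units closer together.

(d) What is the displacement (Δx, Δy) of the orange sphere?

(-1.4, 1.9)

The orange sphere was at about (5.9, 4.7) and moved to about (4.5, 6.6).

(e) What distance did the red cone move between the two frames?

1.6

The red cone moved from about (1.8, 5.2) to (0.8, 4.0), a distance of √(1.0² + 1.2²) ≈ 1.6.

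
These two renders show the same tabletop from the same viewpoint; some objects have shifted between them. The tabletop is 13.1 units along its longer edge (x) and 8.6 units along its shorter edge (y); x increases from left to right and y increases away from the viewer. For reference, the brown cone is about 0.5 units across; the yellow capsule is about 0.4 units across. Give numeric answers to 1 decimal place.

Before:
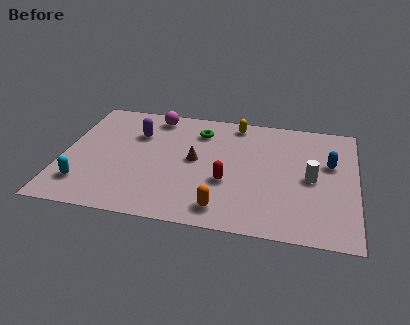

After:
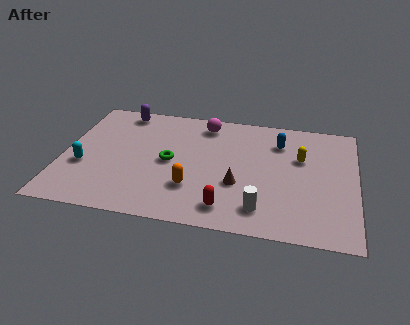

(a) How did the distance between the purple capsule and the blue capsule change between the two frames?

-1.4

The distance was about 8.7 in the first image and 7.3 in the second, so they moved 1.4 units closer together.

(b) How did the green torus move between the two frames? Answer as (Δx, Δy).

(-1.2, -2.5)

The green torus started near (6.0, 6.7) and ended near (4.8, 4.2).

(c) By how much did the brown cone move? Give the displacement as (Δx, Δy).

(2.0, -1.4)

From the two frames, the brown cone sits at roughly (5.9, 4.5) before and (7.9, 3.1) after.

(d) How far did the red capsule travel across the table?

1.8

The red capsule moved from about (7.4, 3.2) to (7.5, 1.4), a distance of √(0.1² + 1.8²) ≈ 1.8.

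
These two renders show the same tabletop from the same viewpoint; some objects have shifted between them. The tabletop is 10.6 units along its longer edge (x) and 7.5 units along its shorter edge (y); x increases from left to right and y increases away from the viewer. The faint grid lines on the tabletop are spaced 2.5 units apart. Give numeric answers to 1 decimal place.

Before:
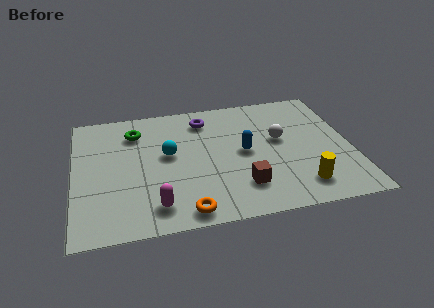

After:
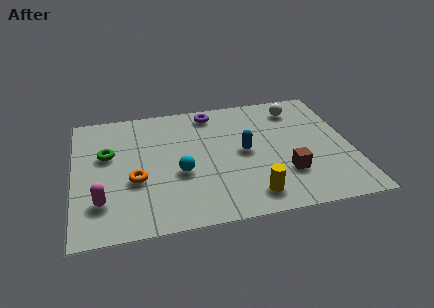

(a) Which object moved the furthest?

the orange torus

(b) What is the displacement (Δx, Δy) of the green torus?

(-1.1, -1.2)

The green torus started near (2.4, 5.8) and ended near (1.3, 4.6).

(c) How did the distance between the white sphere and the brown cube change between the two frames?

+1.0

Before: roughly 3.0 units apart; after: 4.0. That's 1.0 units further apart.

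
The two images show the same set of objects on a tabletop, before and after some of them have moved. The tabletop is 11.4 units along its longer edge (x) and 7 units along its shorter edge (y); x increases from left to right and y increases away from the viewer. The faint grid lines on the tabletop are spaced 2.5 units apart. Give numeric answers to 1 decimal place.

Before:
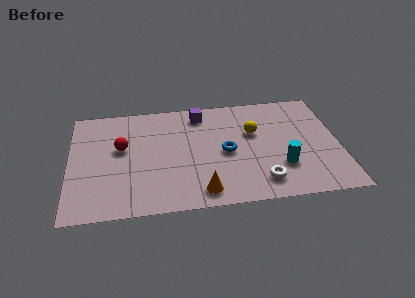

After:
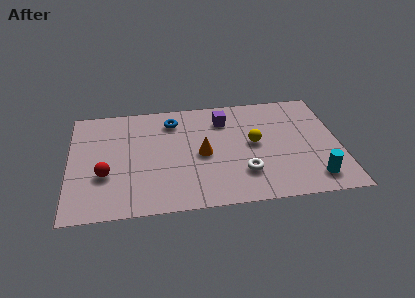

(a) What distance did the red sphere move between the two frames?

1.7

The red sphere was near (2.2, 4.1) before and (1.5, 2.5) after, so it travelled √(0.7² + 1.6²) ≈ 1.7 units.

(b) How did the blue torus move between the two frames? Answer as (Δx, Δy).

(-2.2, 2.3)

The blue torus started near (6.6, 3.3) and ended near (4.4, 5.6).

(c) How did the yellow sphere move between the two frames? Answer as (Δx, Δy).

(0.0, -0.7)

The yellow sphere started near (7.8, 4.4) and ended near (7.8, 3.7).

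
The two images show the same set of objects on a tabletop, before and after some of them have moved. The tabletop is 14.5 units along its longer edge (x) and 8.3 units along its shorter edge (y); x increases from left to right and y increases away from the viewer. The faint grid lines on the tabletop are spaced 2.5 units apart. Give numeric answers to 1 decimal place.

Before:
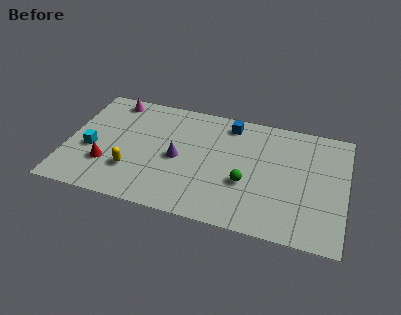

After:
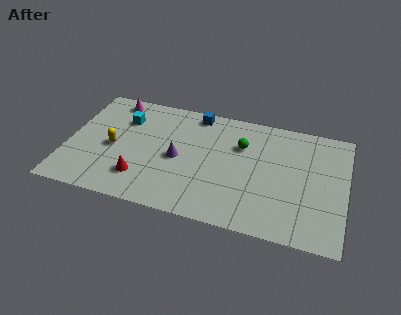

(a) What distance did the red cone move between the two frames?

1.9

The red cone was near (2.2, 2.5) before and (4.0, 2.0) after, so it travelled √(1.8² + 0.5²) ≈ 1.9 units.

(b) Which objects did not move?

the purple cone and the magenta cone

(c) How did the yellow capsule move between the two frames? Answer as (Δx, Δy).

(-1.1, 1.4)

From the two frames, the yellow capsule sits at roughly (3.5, 2.4) before and (2.4, 3.8) after.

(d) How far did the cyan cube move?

3.0

From (1.3, 3.4) to (2.8, 6.0), the cyan cube covered √(1.5² + 2.6²) ≈ 3.0 units.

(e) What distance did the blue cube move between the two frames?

1.8

The blue cube moved from about (8.3, 7.1) to (6.5, 7.4), a distance of √(1.8² + 0.3²) ≈ 1.8.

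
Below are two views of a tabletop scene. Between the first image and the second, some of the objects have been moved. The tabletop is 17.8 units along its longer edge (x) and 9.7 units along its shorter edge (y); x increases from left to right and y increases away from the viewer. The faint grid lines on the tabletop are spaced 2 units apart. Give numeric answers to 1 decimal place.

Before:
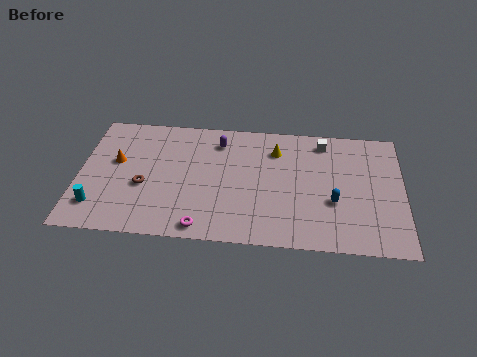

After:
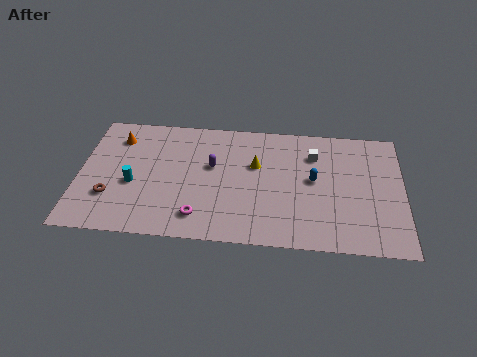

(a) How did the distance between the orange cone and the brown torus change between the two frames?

+2.3

Before: roughly 2.4 units apart; after: 4.7. That's 2.3 units further apart.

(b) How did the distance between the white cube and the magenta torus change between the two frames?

-1.6

They were about 9.8 units apart before and 8.2 after — 1.6 units closer together.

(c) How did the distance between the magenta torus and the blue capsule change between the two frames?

-0.5

They were about 7.6 units apart before and 7.1 after — 0.5 units closer together.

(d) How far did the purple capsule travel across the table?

2.0

The purple capsule moved from about (7.6, 7.8) to (7.3, 5.8), a distance of √(0.3² + 2.0²) ≈ 2.0.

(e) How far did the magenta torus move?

0.8

The magenta torus moved from about (6.9, 1.0) to (6.7, 1.8), a distance of √(0.2² + 0.8²) ≈ 0.8.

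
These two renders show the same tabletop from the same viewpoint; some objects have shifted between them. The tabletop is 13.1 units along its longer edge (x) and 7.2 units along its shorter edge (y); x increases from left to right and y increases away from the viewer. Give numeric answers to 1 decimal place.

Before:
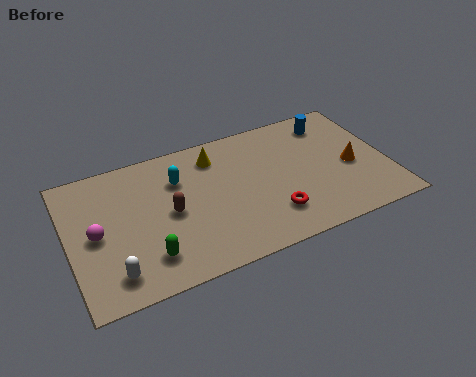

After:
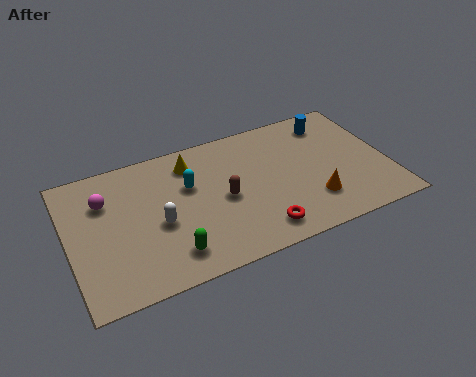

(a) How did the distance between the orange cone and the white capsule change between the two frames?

-3.9

The distance was about 10.2 in the first image and 6.3 in the second, so they moved 3.9 units closer together.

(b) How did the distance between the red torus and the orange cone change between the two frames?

-1.4

Before: roughly 3.8 units apart; after: 2.4. That's 1.4 units closer together.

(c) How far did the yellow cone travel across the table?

1.0

The yellow cone moved from about (6.2, 5.8) to (5.2, 5.8), a distance of √(1.0² + 0.0²) ≈ 1.0.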